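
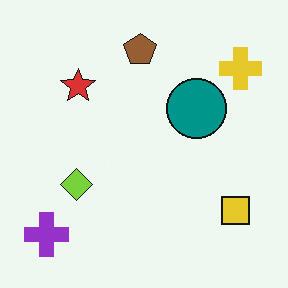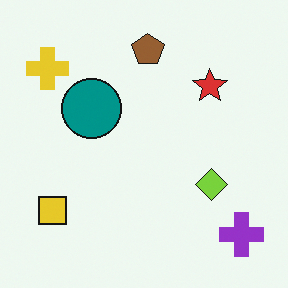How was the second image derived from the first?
The transformation is: flipped horizontally (left ↔ right).

The purple cross is in the bottom-left of the first image and the bottom-right of the second — shapes on opposite sides of the vertical midline have swapped in a mirror flip.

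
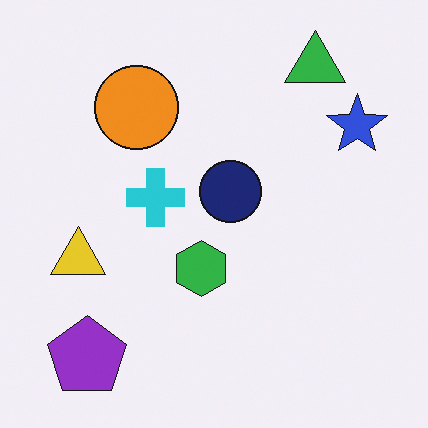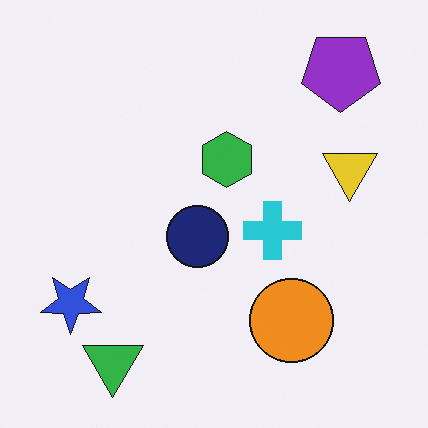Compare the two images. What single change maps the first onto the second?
It was rotated 180°.

The purple pentagon sits in the bottom-left of the first image and the top-right of the second — consistent with a whole-image 180° rotation.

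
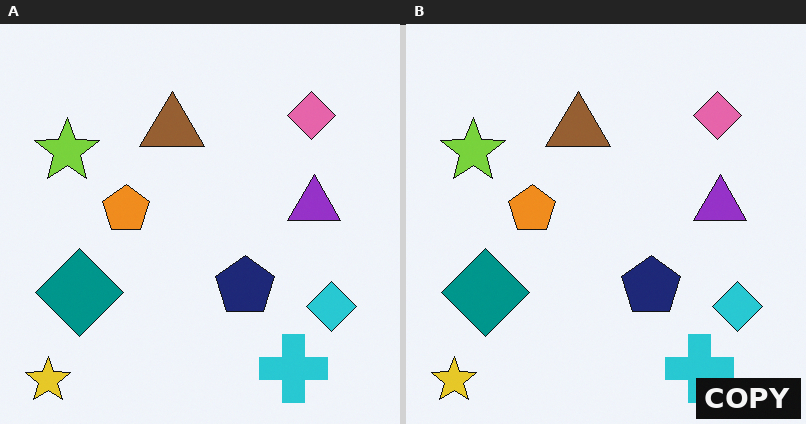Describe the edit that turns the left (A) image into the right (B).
The right (B) image is the left (A) watermarked with the text "COPY" in the lower-right corner.

A dark label reading "COPY" appears in the lower-right corner.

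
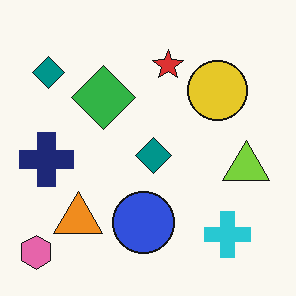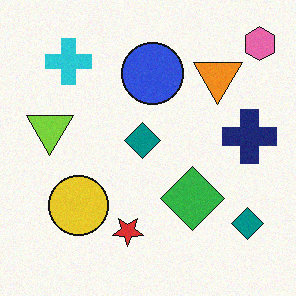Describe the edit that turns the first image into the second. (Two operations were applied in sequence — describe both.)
This is the original image degraded with a light layer of grain, then rotated 180°.

Random speckle covers the whole image, including the flat background. The pink hexagon sits in the bottom-left of the first image and the top-right of the second — consistent with a whole-image 180° rotation.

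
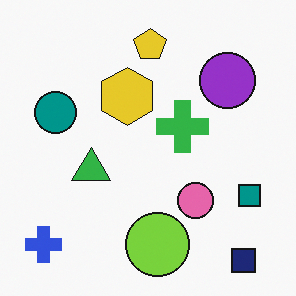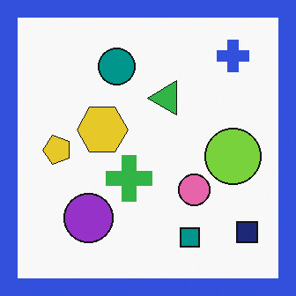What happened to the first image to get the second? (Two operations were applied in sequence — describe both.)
The second image is the first transposed (reflected across the top-left ↔ bottom-right diagonal), then framed with a blue border.

Shapes have swapped their row and column positions — what was in the top-right is now in the bottom-left — a diagonal reflection. A solid blue frame runs around the edge of the second image, with the content slightly shrunk inside it.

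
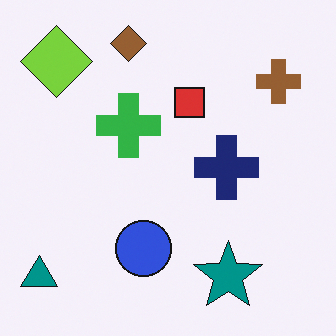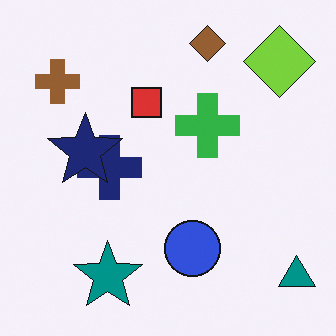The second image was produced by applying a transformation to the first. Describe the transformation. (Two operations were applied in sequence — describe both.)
The second image is the first flipped horizontally (left ↔ right), then overlaid with an additional navy star.

The teal triangle is in the bottom-left of the first image and the bottom-right of the second — shapes on opposite sides of the vertical midline have swapped in a mirror flip. A navy star appears in the second image that is absent from the first.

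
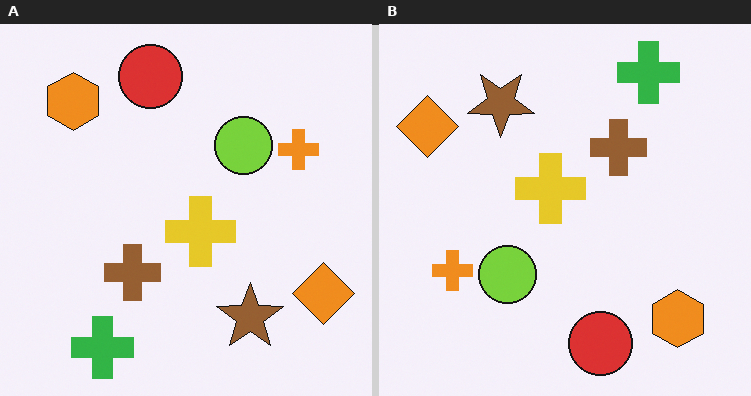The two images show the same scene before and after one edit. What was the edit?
The transformation is: rotated 180°.

The green cross sits in the bottom-left of the left (A) image and the top-right of the right (B) — consistent with a whole-image 180° rotation.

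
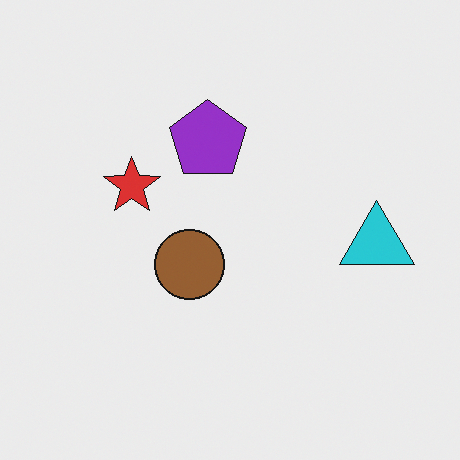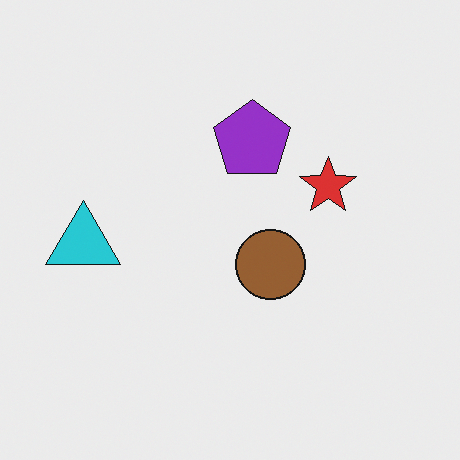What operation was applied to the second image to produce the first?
The first image is the second flipped horizontally (left ↔ right).

The cyan triangle is in the left of the second image and the right of the first — shapes on opposite sides of the vertical midline have swapped in a mirror flip.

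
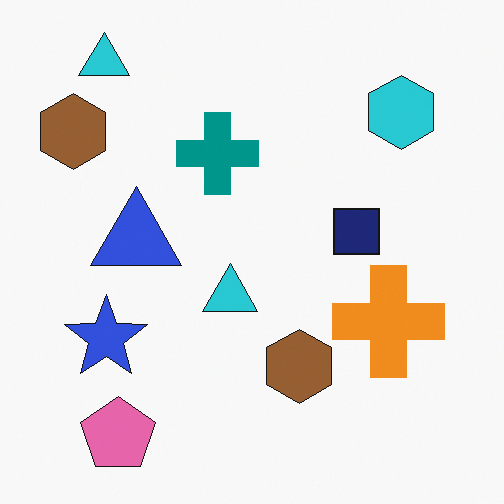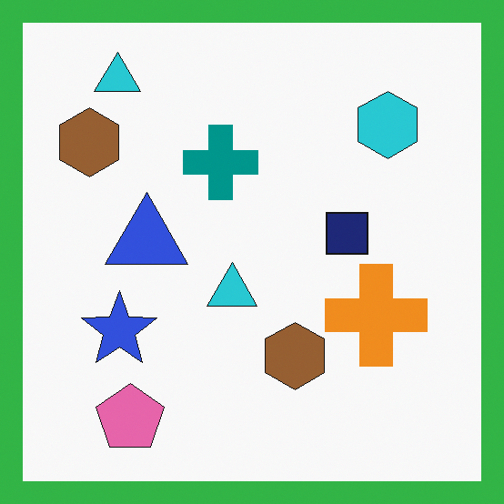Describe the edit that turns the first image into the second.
The transformation is: framed with a green border.

A solid green frame runs around the edge of the second image, with the content slightly shrunk inside it.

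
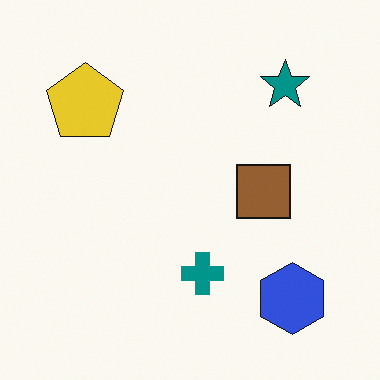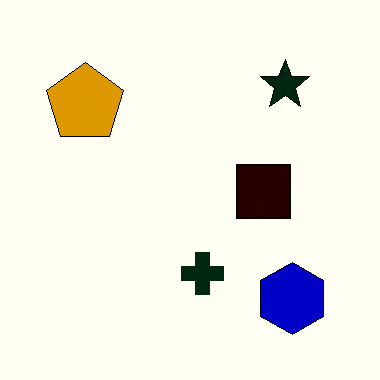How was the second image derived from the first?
The transformation is: boosted in contrast.

Tones are pushed away from mid-grey across the whole image — a global contrast change.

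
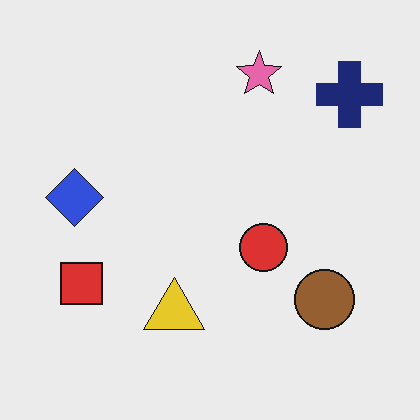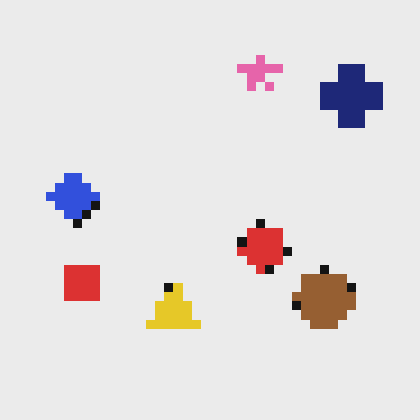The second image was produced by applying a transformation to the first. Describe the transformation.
This is the original image coarsely pixelated.

Shapes are reduced to large square blocks; fine edges and outlines are lost — a downscale-then-upscale (mosaic) effect.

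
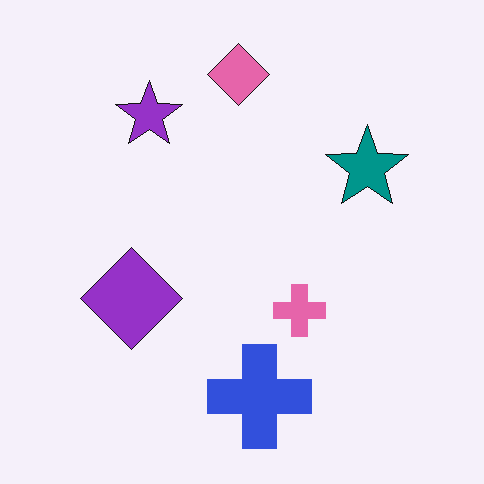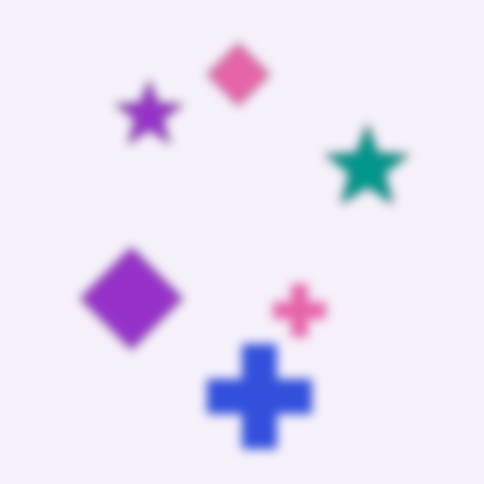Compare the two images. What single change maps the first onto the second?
Strongly gaussian-blurred.

Shape edges and outlines are uniformly softened across the whole image.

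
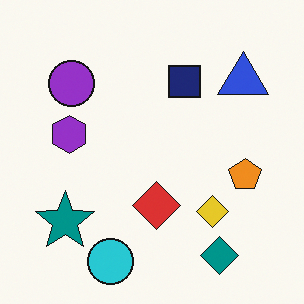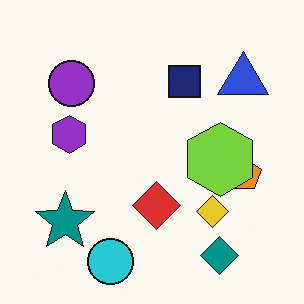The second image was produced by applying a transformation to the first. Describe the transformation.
The transformation is: overlaid with an additional lime hexagon.

A lime hexagon appears in the second image that is absent from the first.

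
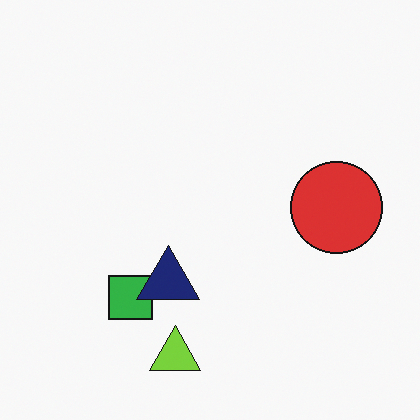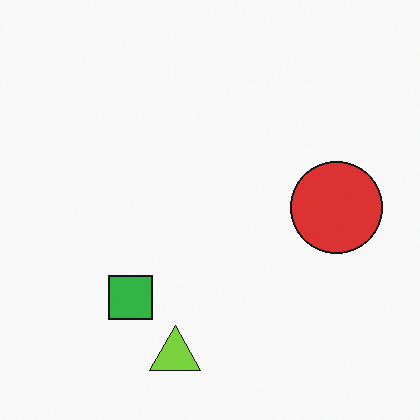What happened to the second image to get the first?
The transformation is: overlaid with an additional navy triangle.

A navy triangle appears in the first image that is absent from the second.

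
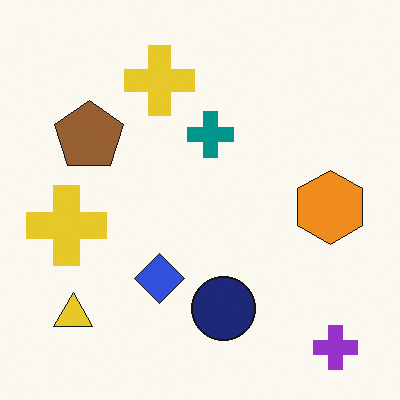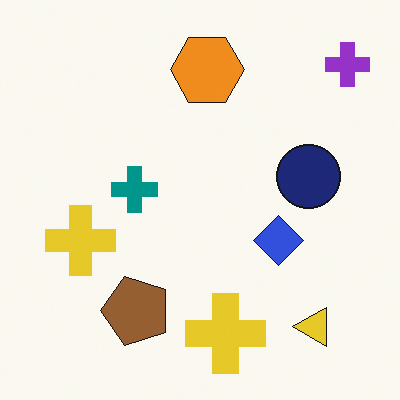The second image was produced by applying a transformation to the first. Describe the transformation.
Rotated 90° counter-clockwise.

The purple cross sits in the bottom-right of the first image and the top-right of the second — consistent with a whole-image 90° counter-clockwise rotation.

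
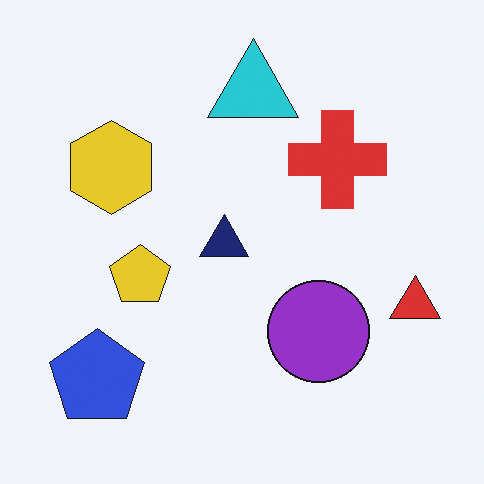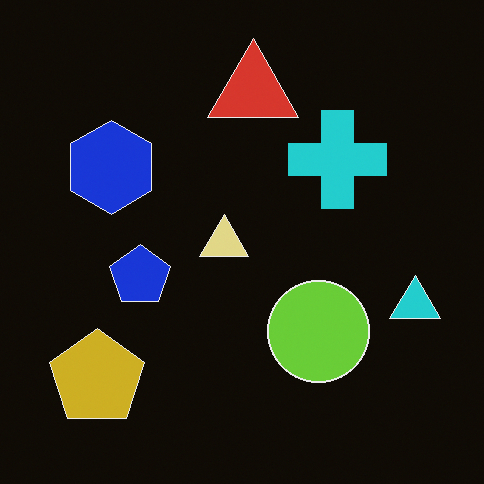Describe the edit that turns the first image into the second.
Color-inverted (negative).

The light background has become dark and every shape's color is its complement — a photographic negative.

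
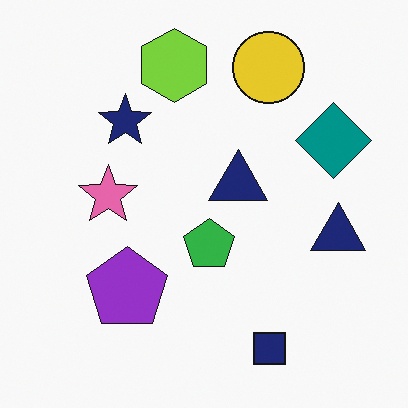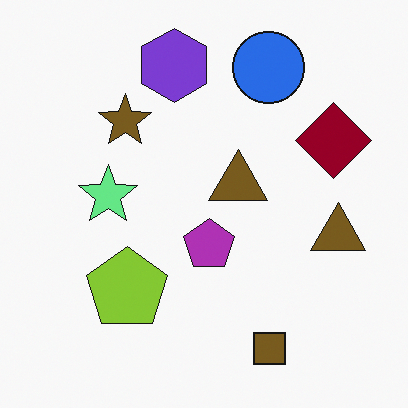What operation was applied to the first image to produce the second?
The transformation is: hue-shifted by a large amount.

Every shape's color has rotated by the same amount around the hue wheel — a uniform hue shift.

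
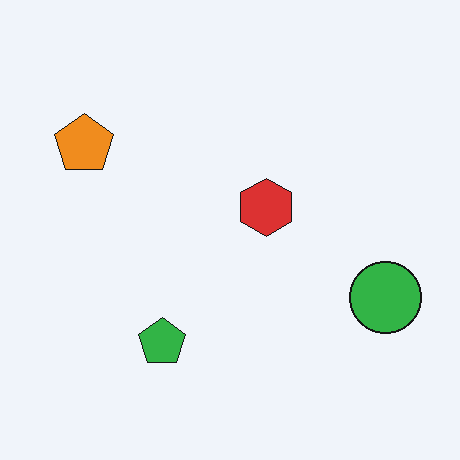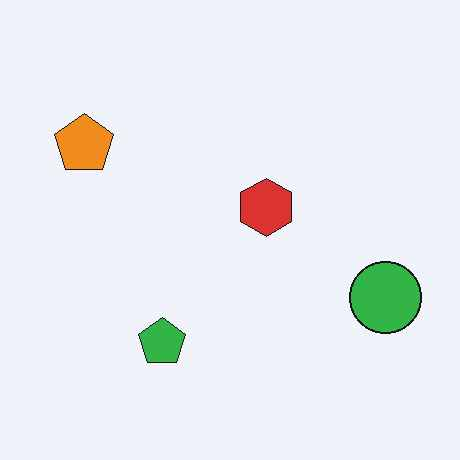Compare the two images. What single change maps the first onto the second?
The image was JPEG-compressed with visible artifacts.

Blocky 8×8 compression artifacts appear around shape edges and the flat background shows ringing — characteristic JPEG degradation.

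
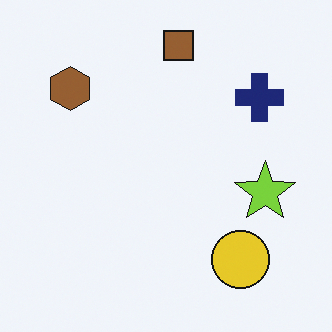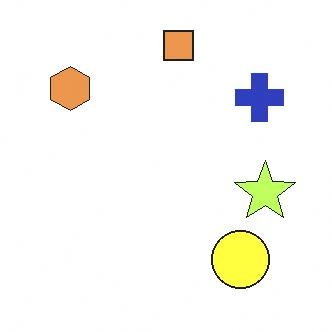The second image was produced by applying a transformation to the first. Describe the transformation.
The transformation is: brightened a lot.

Every pixel — background and shapes alike — is uniformly brightened.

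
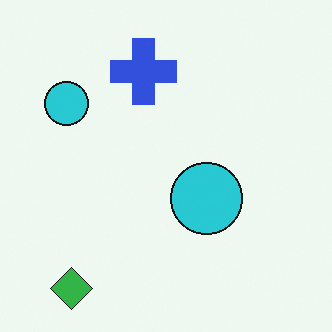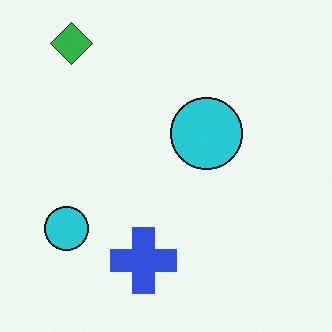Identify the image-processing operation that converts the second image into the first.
It was flipped vertically (top ↔ bottom).

The green diamond is in the top-left of the second image and the bottom-left of the first — shapes on opposite sides of the horizontal midline have swapped in a mirror flip.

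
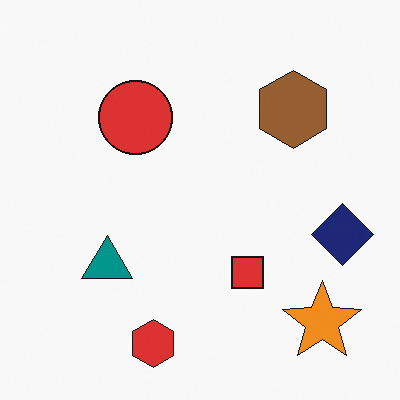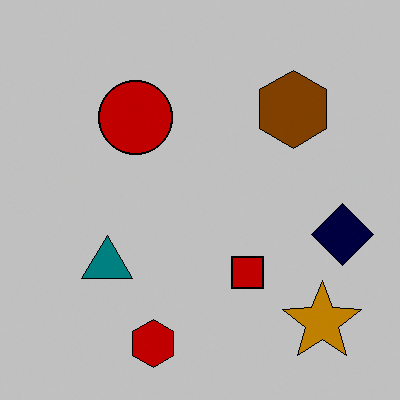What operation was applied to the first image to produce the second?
Heavily posterized to just a handful of flat colors.

Each flat color has snapped to a coarser quantized level — most visibly, the near-white background has dropped to a flat grey.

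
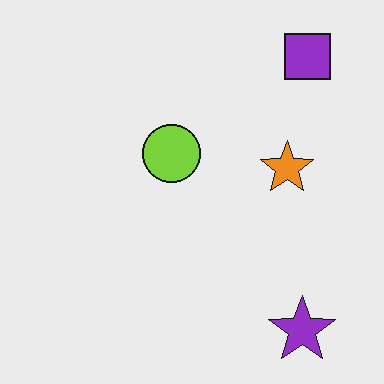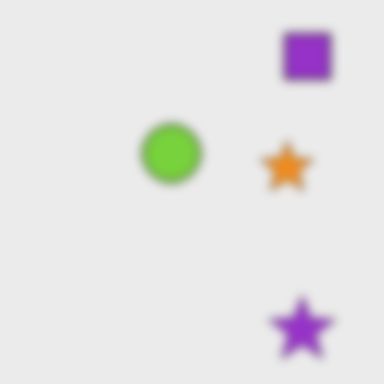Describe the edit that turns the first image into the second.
Heavily blurred.

Shape edges and outlines are uniformly softened across the whole image.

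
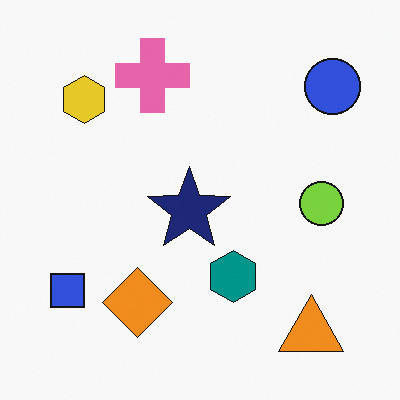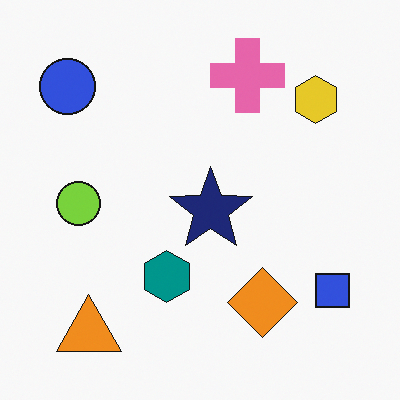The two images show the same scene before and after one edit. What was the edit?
The transformation is: flipped horizontally (left ↔ right).

The blue square is in the bottom-left of the first image and the bottom-right of the second — shapes on opposite sides of the vertical midline have swapped in a mirror flip.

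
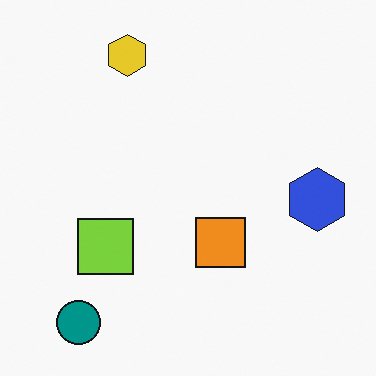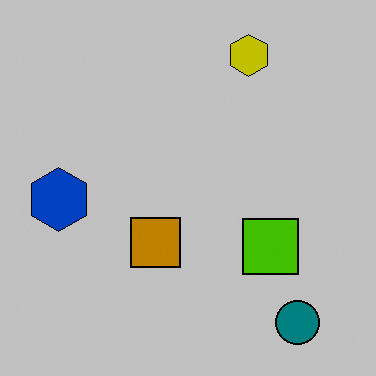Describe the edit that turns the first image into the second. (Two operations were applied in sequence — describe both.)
This is the original image aggressively posterized, then flipped horizontally (left ↔ right).

Each flat color has snapped to a coarser quantized level — most visibly, the near-white background has dropped to a flat grey. The blue hexagon is in the right of the first image and the left of the second — shapes on opposite sides of the vertical midline have swapped in a mirror flip.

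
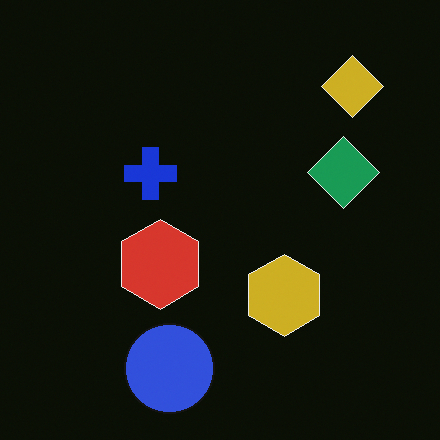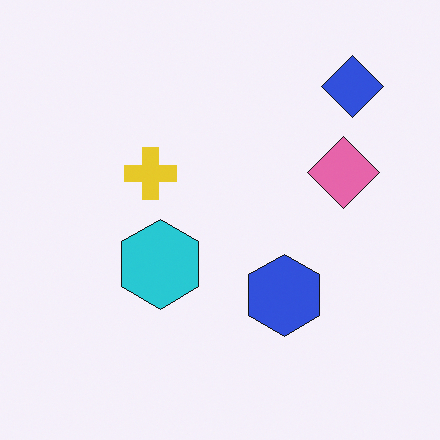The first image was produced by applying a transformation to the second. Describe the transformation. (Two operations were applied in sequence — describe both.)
The transformation is: color-inverted (negative), then overlaid with an additional blue circle.

The light background has become dark and every shape's color is its complement — a photographic negative. A blue circle appears in the first image that is absent from the second.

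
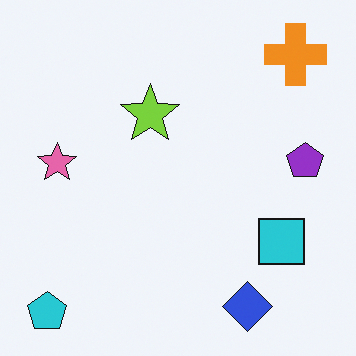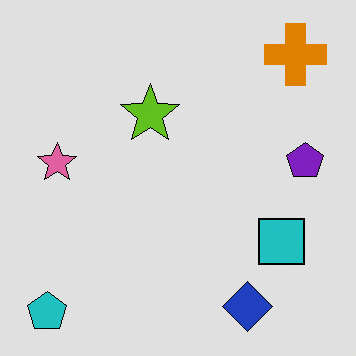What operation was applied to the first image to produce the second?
The transformation is: moderately posterized.

Each flat color has snapped to a coarser quantized level — most visibly, the near-white background has dropped to a flat grey.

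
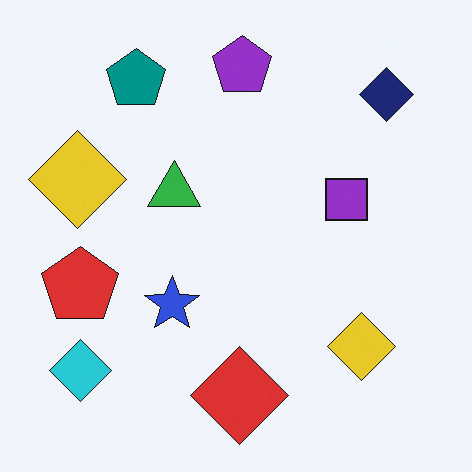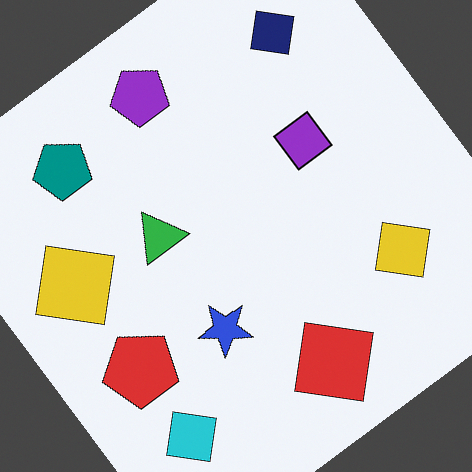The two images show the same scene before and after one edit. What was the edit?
The image was rotated counter-clockwise by a large amount — several tens of degrees.

Every shape is tilted by the same angle and the image corners show triangular fill wedges — a whole-image rotation by a non-right angle.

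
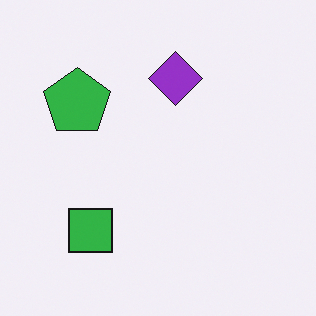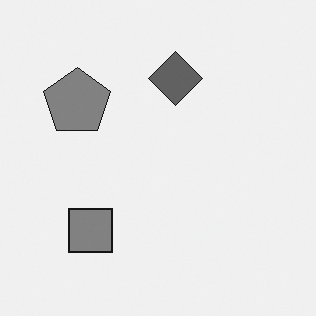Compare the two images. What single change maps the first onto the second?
The second image is the first converted to grayscale.

All color is removed — every shape is now a shade of grey.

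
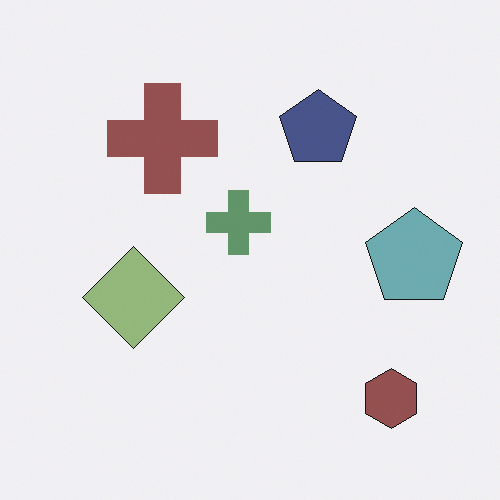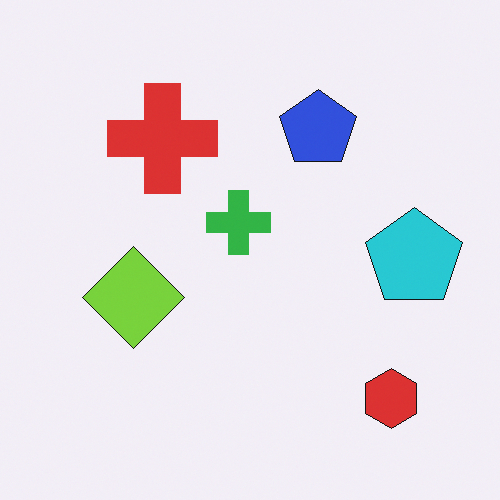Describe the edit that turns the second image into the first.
The image was heavily desaturated.

All colors are more muted and greyish — a global saturation change.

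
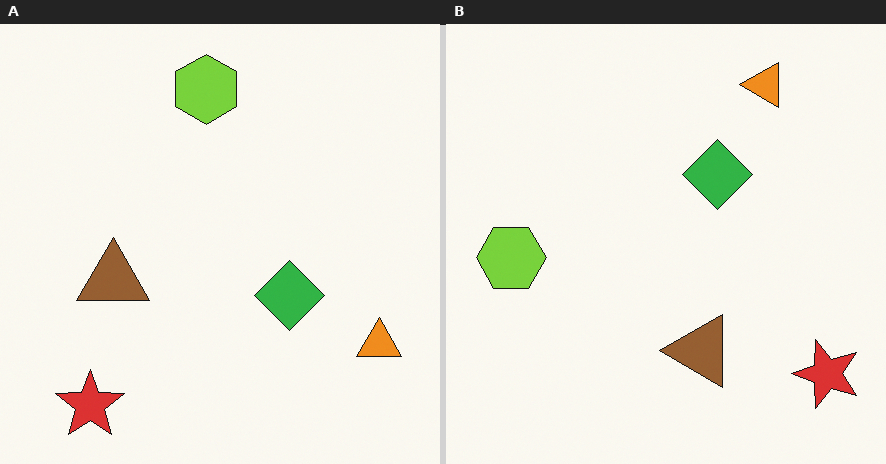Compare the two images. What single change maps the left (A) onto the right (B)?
This is the original image rotated 90° counter-clockwise.

The red star sits in the bottom-left of the left (A) image and the bottom-right of the right (B) — consistent with a whole-image 90° counter-clockwise rotation.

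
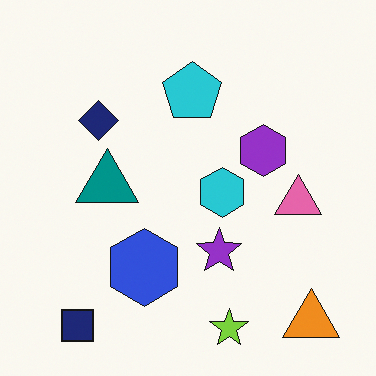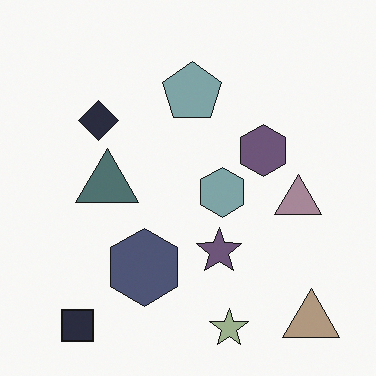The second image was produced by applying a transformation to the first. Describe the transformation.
This is the original image heavily desaturated.

All colors are more muted and greyish — a global saturation change.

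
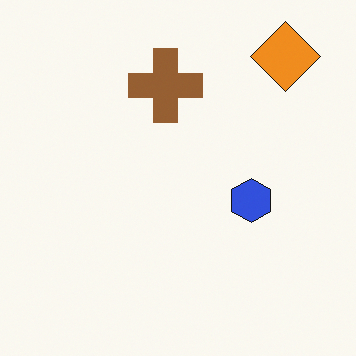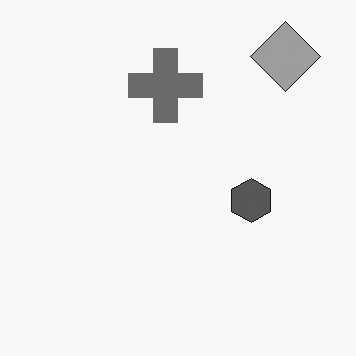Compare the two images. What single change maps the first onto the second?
It was converted to grayscale.

All color is removed — every shape is now a shade of grey.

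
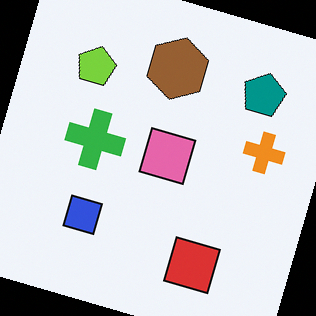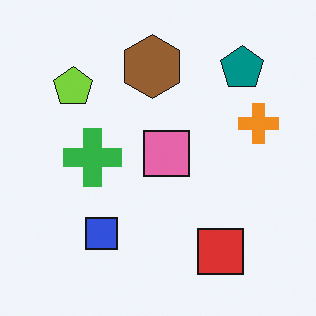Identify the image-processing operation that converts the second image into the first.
The transformation is: rotated clockwise by a moderate amount.

Every shape is tilted by the same angle and the image corners show triangular fill wedges — a whole-image rotation by a non-right angle.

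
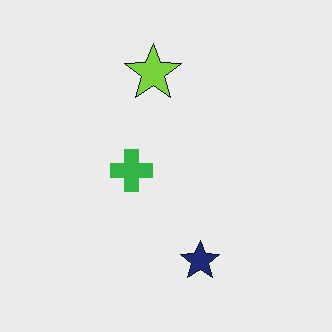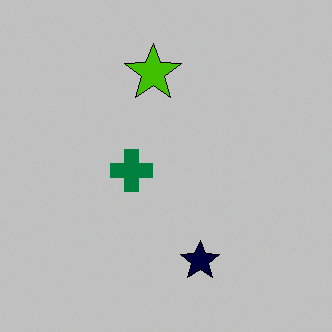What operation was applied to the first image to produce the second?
The second image is the first heavily posterized to just a handful of flat colors.

Each flat color has snapped to a coarser quantized level — most visibly, the near-white background has dropped to a flat grey.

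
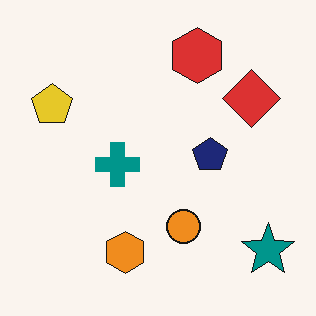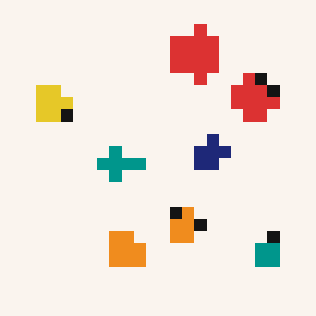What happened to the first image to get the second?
The second image is the first coarsely pixelated.

Shapes are reduced to large square blocks; fine edges and outlines are lost — a downscale-then-upscale (mosaic) effect.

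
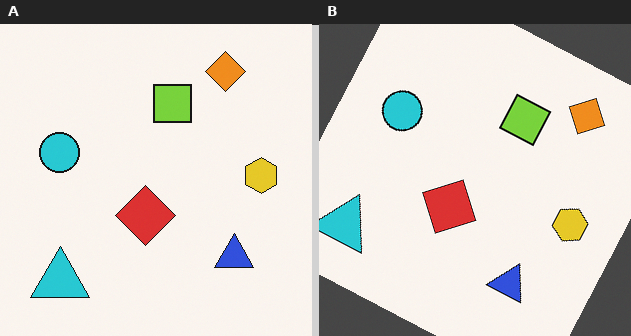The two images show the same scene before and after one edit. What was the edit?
The image was rotated clockwise by a moderate amount.

Every shape is tilted by the same angle and the image corners show triangular fill wedges — a whole-image rotation by a non-right angle.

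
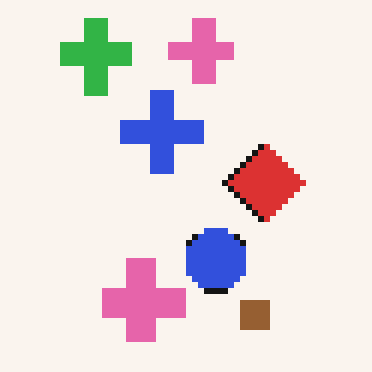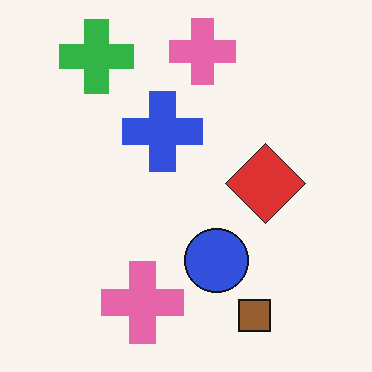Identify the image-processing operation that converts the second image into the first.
This is the original image moderately pixelated.

Shapes are reduced to large square blocks; fine edges and outlines are lost — a downscale-then-upscale (mosaic) effect.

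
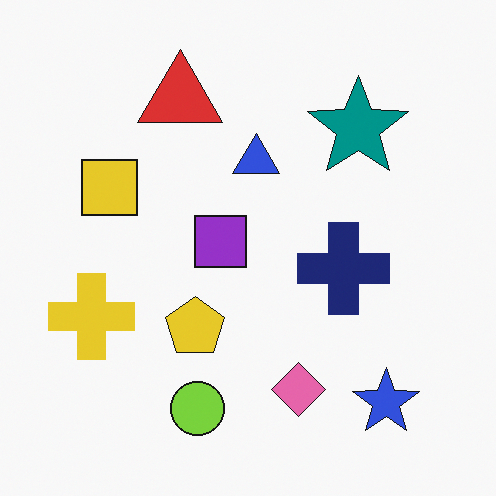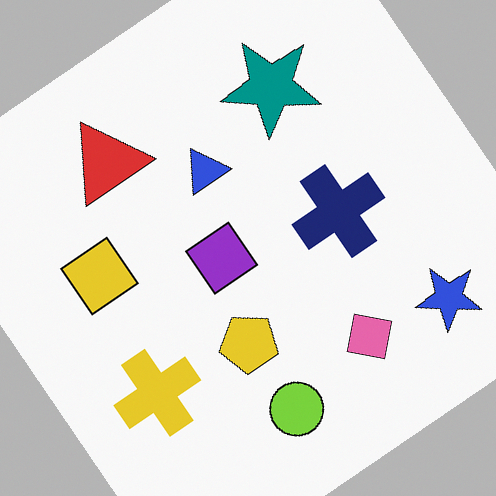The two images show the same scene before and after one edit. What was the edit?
This is the original image rotated counter-clockwise by a large amount — several tens of degrees.

Every shape is tilted by the same angle and the image corners show triangular fill wedges — a whole-image rotation by a non-right angle.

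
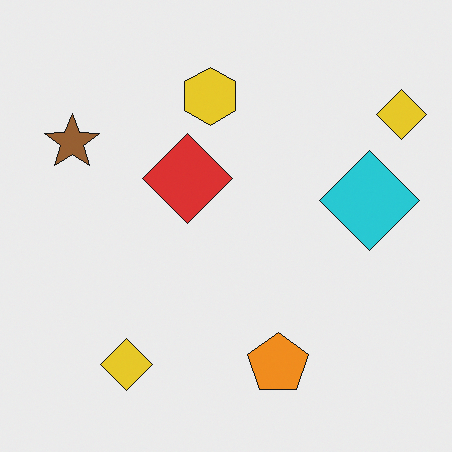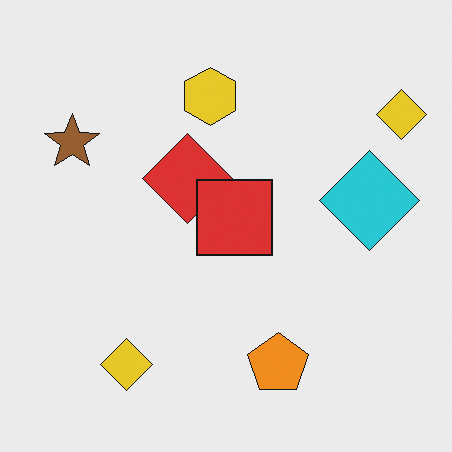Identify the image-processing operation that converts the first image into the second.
The image was overlaid with an additional red square.

A red square appears in the second image that is absent from the first.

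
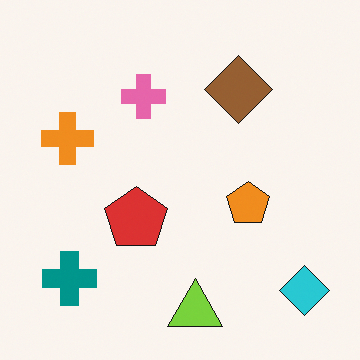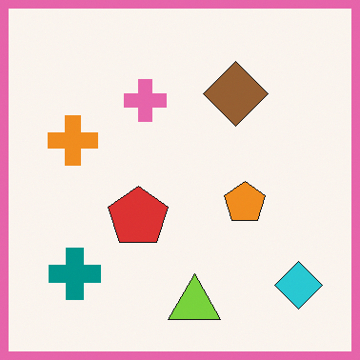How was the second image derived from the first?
The transformation is: framed with a pink border.

A solid pink frame runs around the edge of the second image, with the content slightly shrunk inside it.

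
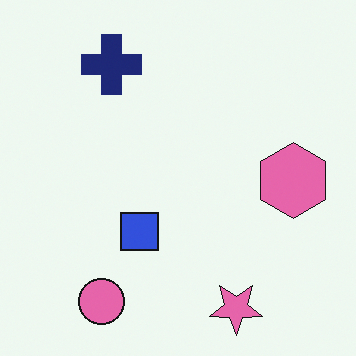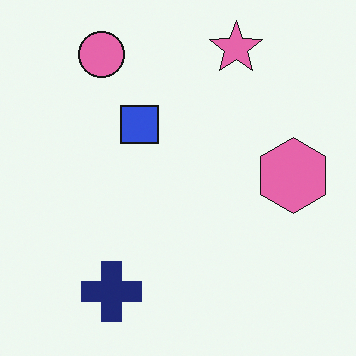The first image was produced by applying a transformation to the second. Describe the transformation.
The first image is the second flipped vertically (top ↔ bottom).

The pink star is in the top of the second image and the bottom of the first — shapes on opposite sides of the horizontal midline have swapped in a mirror flip.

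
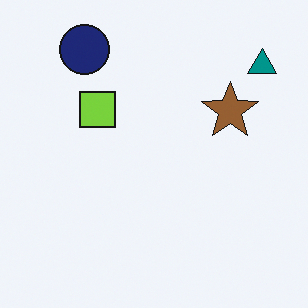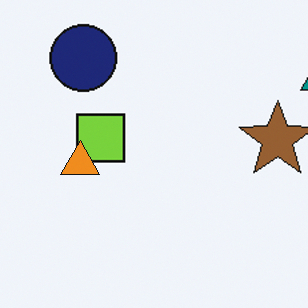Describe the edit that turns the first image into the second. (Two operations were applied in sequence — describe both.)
The image was cropped slightly and scaled back up, then overlaid with an additional orange triangle.

The visible shapes are larger and the field of view is narrower; shapes near the original edges may be partly or wholly outside the frame — a crop-and-rescale. An orange triangle appears in the second image that is absent from the first.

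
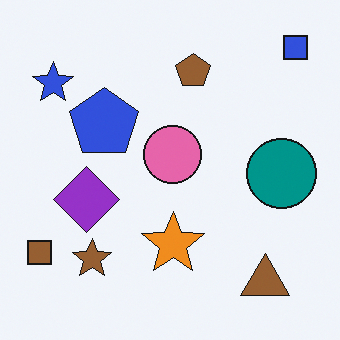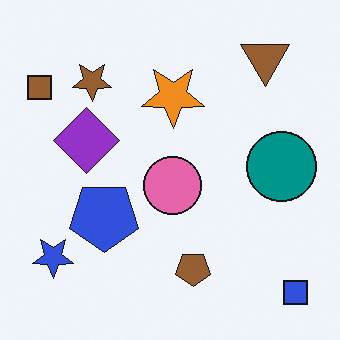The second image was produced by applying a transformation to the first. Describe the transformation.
The second image is the first flipped vertically (top ↔ bottom).

The blue square is in the top-right of the first image and the bottom-right of the second — shapes on opposite sides of the horizontal midline have swapped in a mirror flip.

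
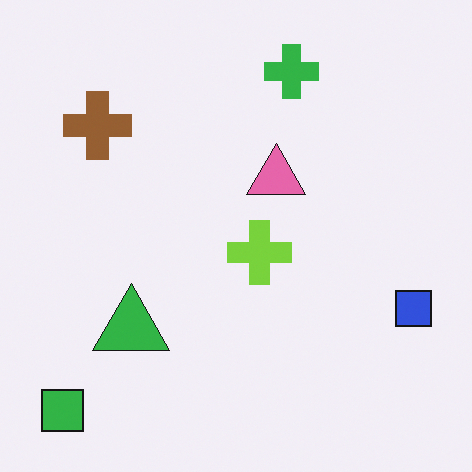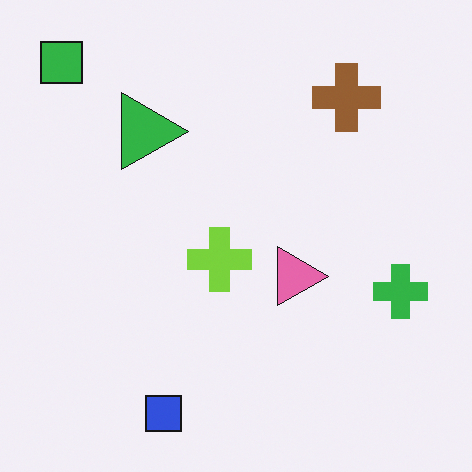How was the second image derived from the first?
Rotated 90° clockwise.

The green square sits in the bottom-left of the first image and the top-left of the second — consistent with a whole-image 90° clockwise rotation.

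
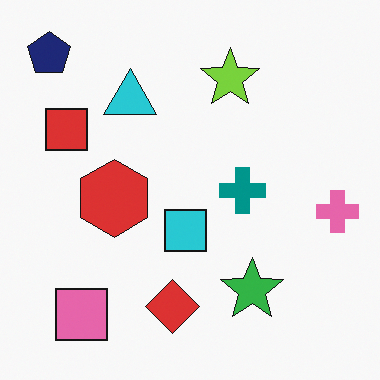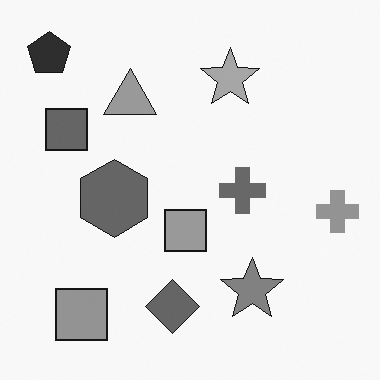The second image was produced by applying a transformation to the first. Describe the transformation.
Converted to grayscale.

All color is removed — every shape is now a shade of grey.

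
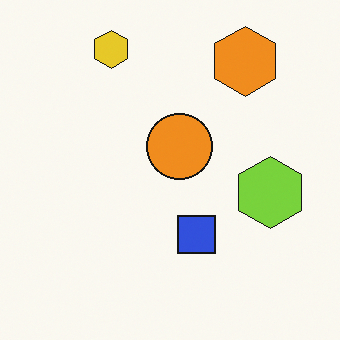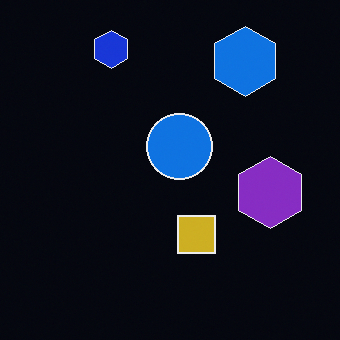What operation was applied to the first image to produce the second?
It was color-inverted (negative).

The light background has become dark and every shape's color is its complement — a photographic negative.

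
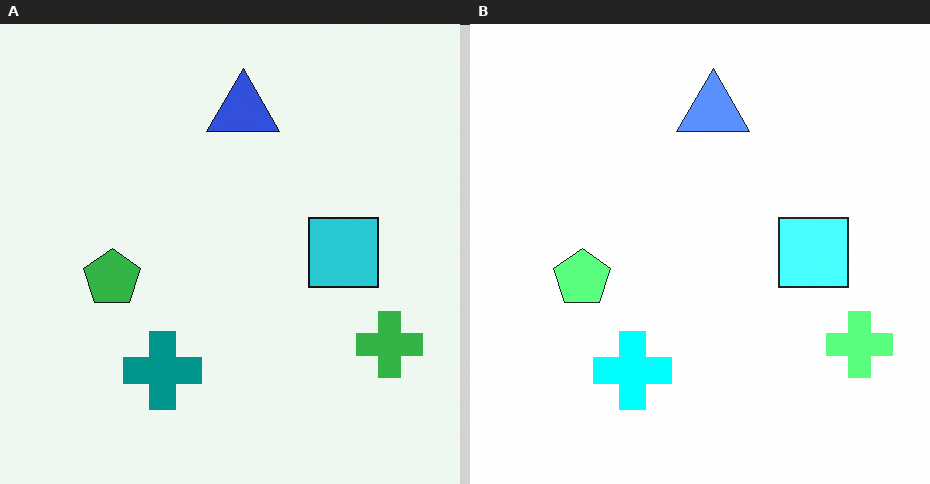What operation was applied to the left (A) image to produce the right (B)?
This is the original image brightened a lot.

Every pixel — background and shapes alike — is uniformly brightened.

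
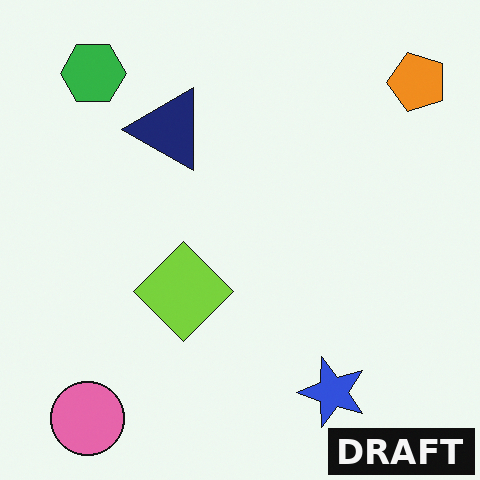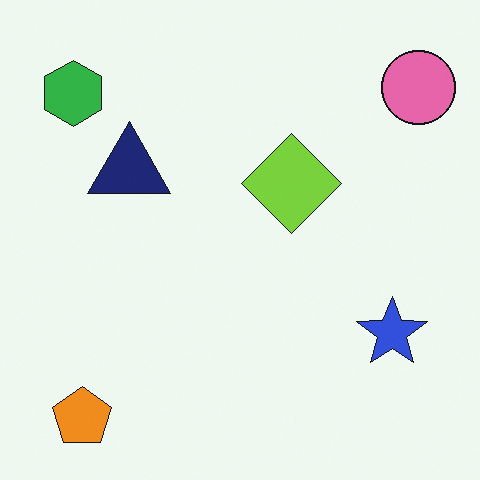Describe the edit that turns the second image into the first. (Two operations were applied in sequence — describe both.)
It was transposed (reflected across the top-left ↔ bottom-right diagonal), then watermarked with the text "DRAFT" in the lower-right corner.

Shapes have swapped their row and column positions — what was in the top-right is now in the bottom-left — a diagonal reflection. A dark label reading "DRAFT" appears in the lower-right corner.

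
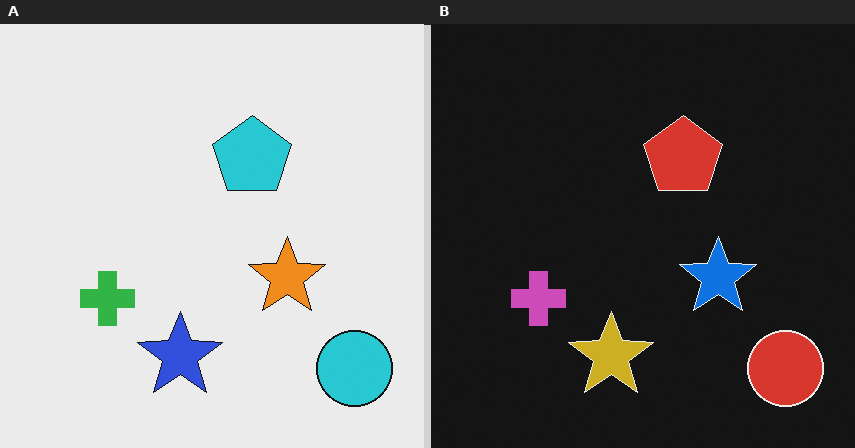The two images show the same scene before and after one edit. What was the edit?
It was color-inverted (negative).

The light background has become dark and every shape's color is its complement — a photographic negative.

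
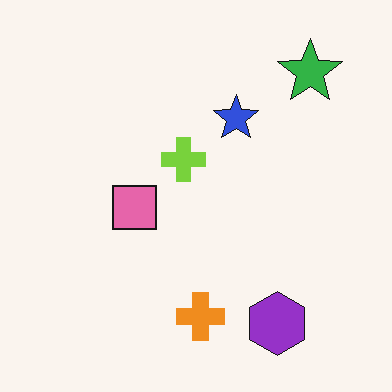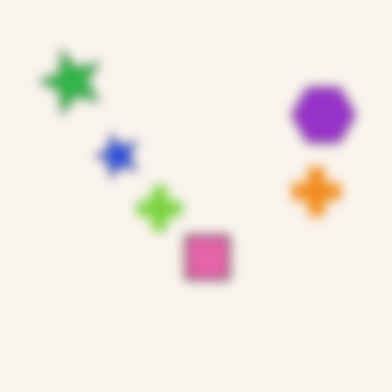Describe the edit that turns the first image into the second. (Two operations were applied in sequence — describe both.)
It was heavily blurred, then rotated 90° counter-clockwise.

Shape edges and outlines are uniformly softened across the whole image. The green star sits in the top-right of the first image and the top-left of the second — consistent with a whole-image 90° counter-clockwise rotation.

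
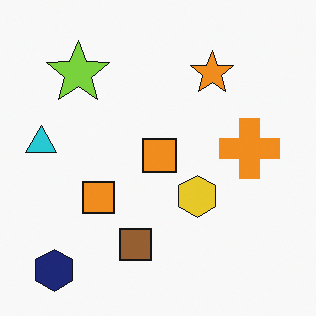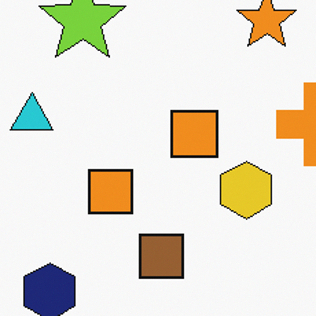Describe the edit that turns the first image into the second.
The transformation is: cropped slightly and scaled back up.

The visible shapes are larger and the field of view is narrower; shapes near the original edges may be partly or wholly outside the frame — a crop-and-rescale.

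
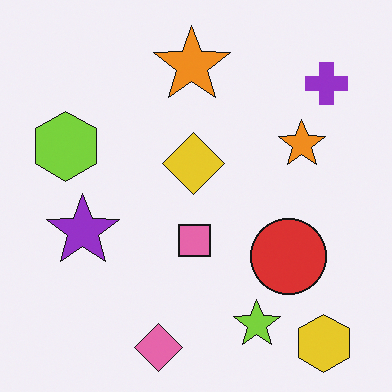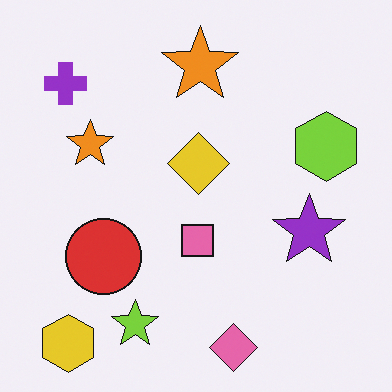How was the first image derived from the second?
Flipped horizontally (left ↔ right).

The purple cross is in the top-left of the second image and the top-right of the first — shapes on opposite sides of the vertical midline have swapped in a mirror flip.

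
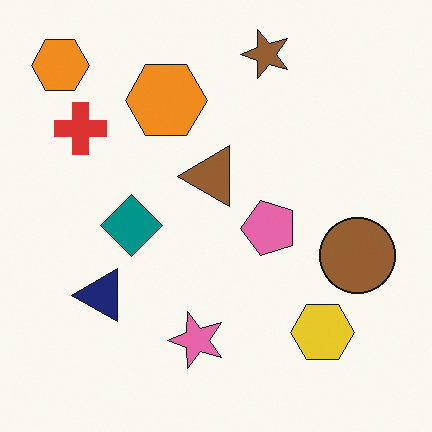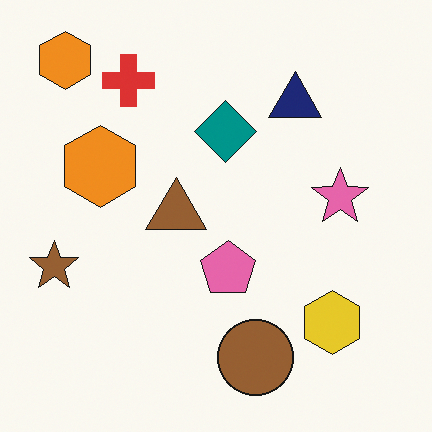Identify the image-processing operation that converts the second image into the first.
It was transposed (reflected across the top-left ↔ bottom-right diagonal).

Shapes have swapped their row and column positions — what was in the top-right is now in the bottom-left — a diagonal reflection.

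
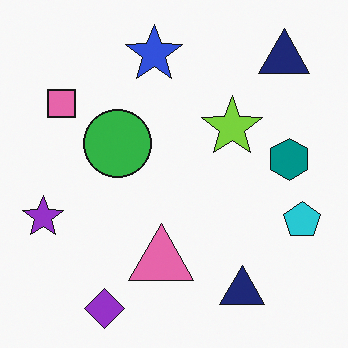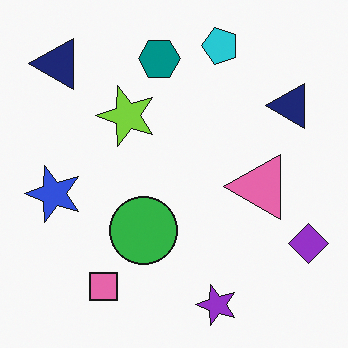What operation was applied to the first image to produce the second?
It was rotated 90° counter-clockwise.

The purple diamond sits in the bottom-left of the first image and the bottom-right of the second — consistent with a whole-image 90° counter-clockwise rotation.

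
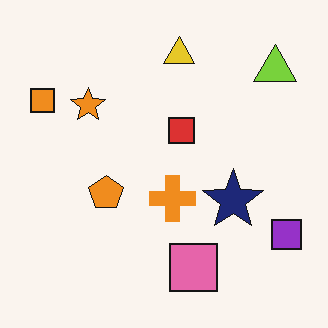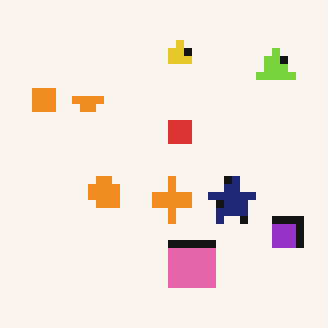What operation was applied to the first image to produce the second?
The transformation is: pixelated into visible square blocks.

Shapes are reduced to large square blocks; fine edges and outlines are lost — a downscale-then-upscale (mosaic) effect.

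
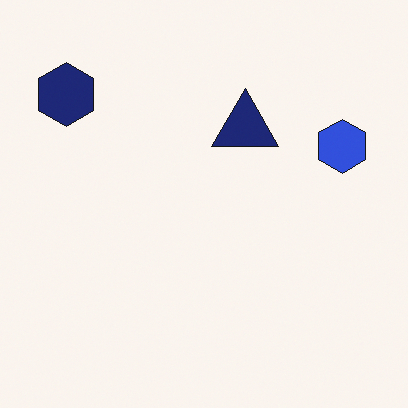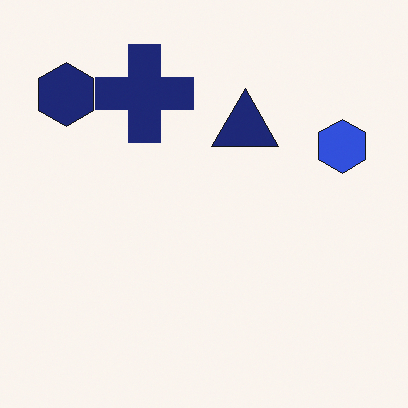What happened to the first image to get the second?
Overlaid with an additional navy cross.

A navy cross appears in the second image that is absent from the first.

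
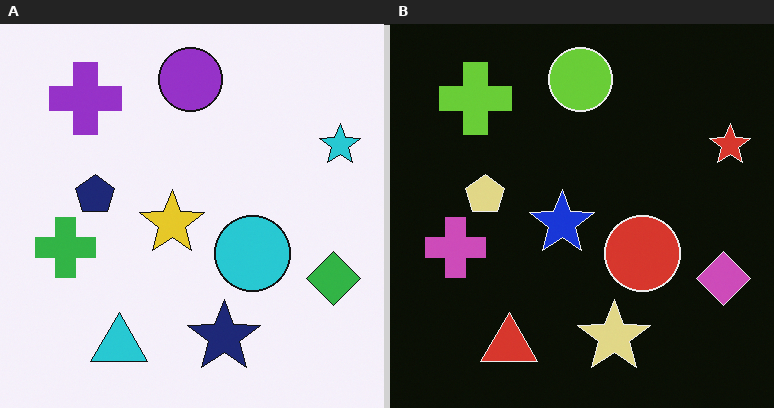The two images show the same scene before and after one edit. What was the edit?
This is the original image color-inverted (negative).

The light background has become dark and every shape's color is its complement — a photographic negative.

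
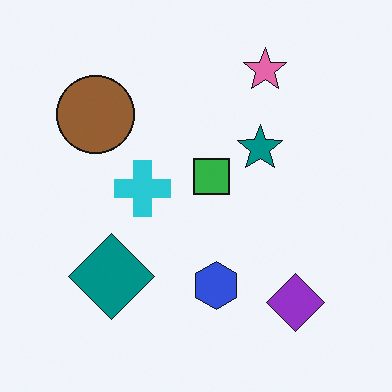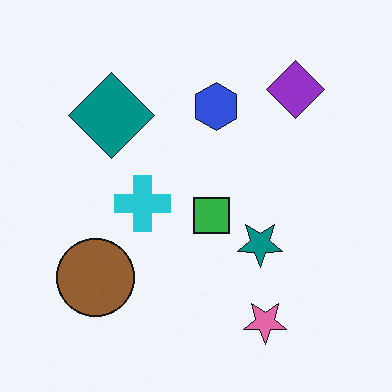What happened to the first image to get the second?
The second image is the first flipped vertically (top ↔ bottom).

The pink star is in the top-right of the first image and the bottom-right of the second — shapes on opposite sides of the horizontal midline have swapped in a mirror flip.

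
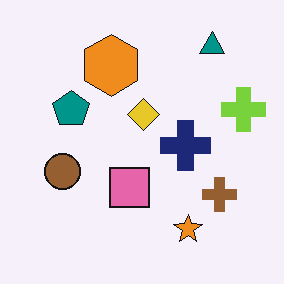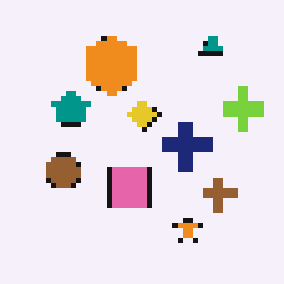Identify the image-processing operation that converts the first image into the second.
The image was mildly pixelated.

Shapes are reduced to large square blocks; fine edges and outlines are lost — a downscale-then-upscale (mosaic) effect.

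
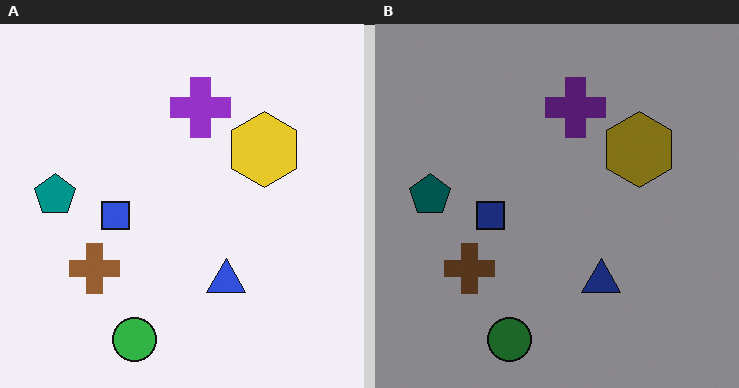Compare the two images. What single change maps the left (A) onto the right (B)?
The transformation is: noticeably darkened.

Every pixel — background and shapes alike — is uniformly darkened.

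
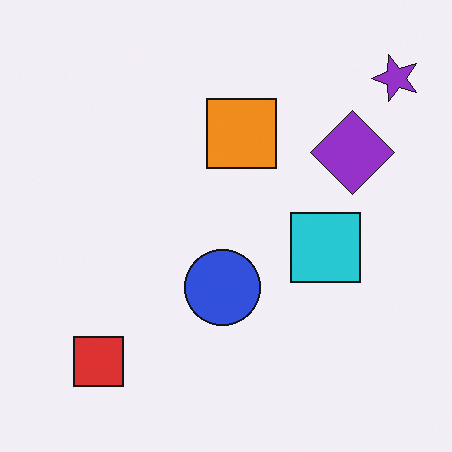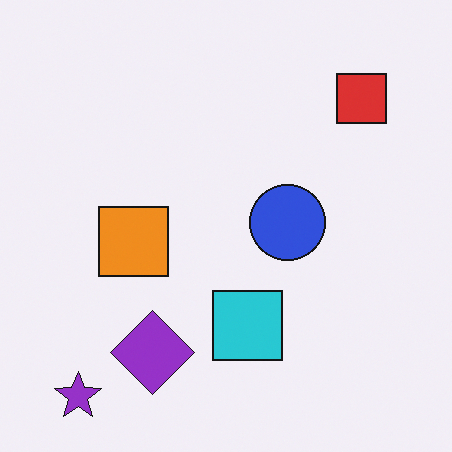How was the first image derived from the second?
The image was transposed (reflected across the top-left ↔ bottom-right diagonal).

Shapes have swapped their row and column positions — what was in the top-right is now in the bottom-left — a diagonal reflection.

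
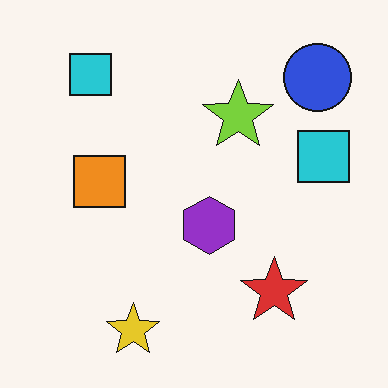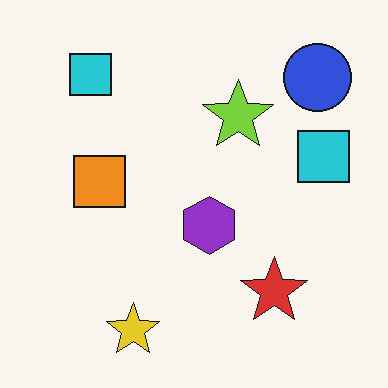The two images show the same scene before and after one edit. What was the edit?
The transformation is: given moderate JPEG compression.

Blocky 8×8 compression artifacts appear around shape edges and the flat background shows ringing — characteristic JPEG degradation.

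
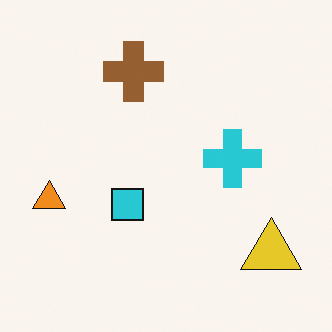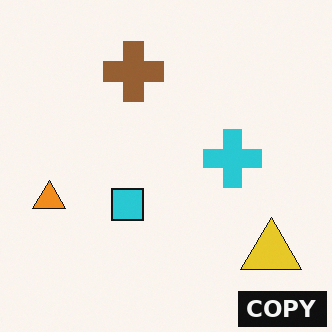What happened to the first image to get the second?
It was watermarked with the text "COPY" in the lower-right corner.

A dark label reading "COPY" appears in the lower-right corner.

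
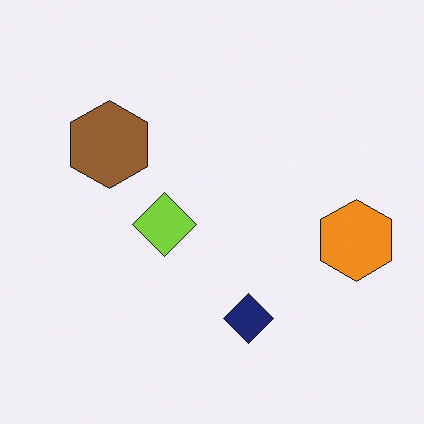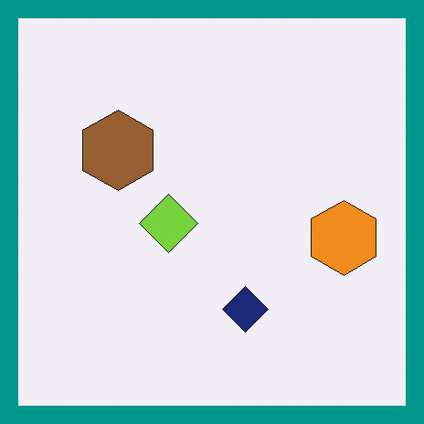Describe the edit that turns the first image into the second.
The image was framed with a teal border.

A solid teal frame runs around the edge of the second image, with the content slightly shrunk inside it.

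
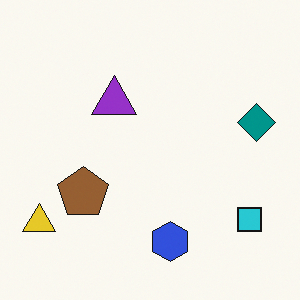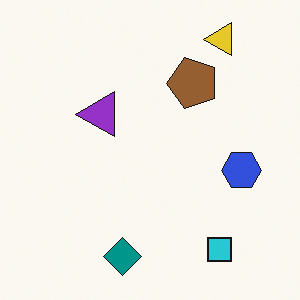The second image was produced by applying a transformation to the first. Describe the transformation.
The image was transposed (reflected across the top-left ↔ bottom-right diagonal).

Shapes have swapped their row and column positions — what was in the top-right is now in the bottom-left — a diagonal reflection.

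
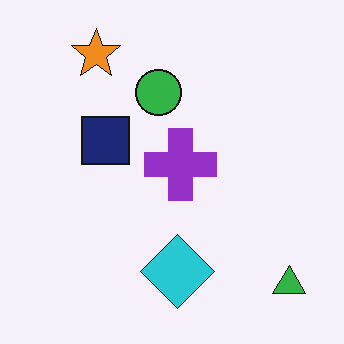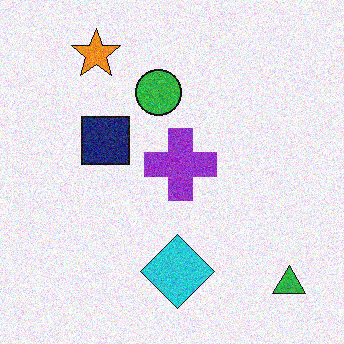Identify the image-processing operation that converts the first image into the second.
This is the original image degraded with visible gaussian noise.

Random speckle covers the whole image, including the flat background.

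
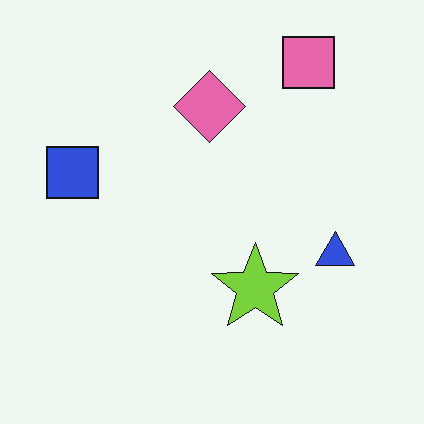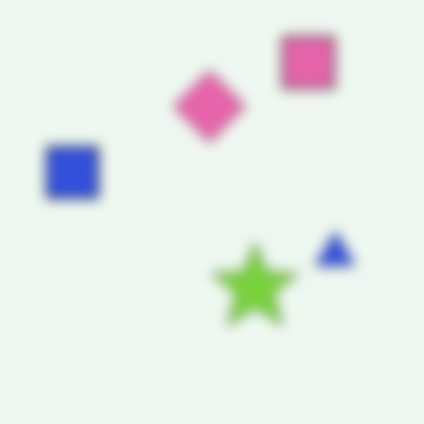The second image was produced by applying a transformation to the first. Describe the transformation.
The transformation is: heavily blurred.

Shape edges and outlines are uniformly softened across the whole image.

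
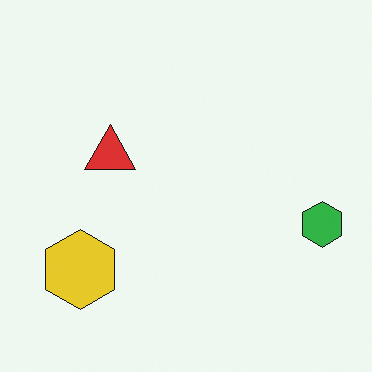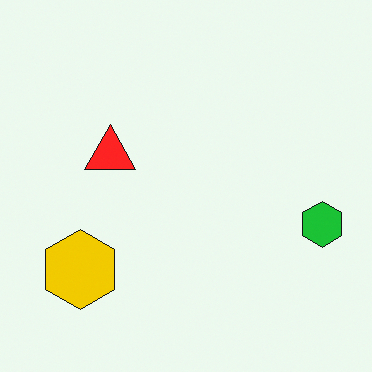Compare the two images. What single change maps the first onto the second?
The transformation is: slightly oversaturated.

All colors are more vivid — a global saturation change.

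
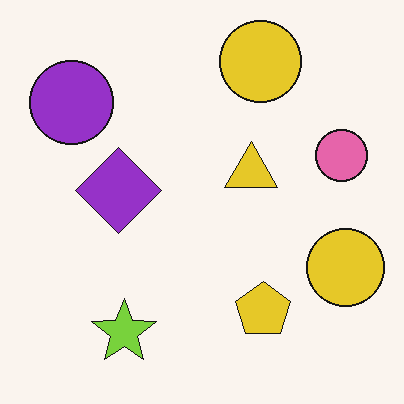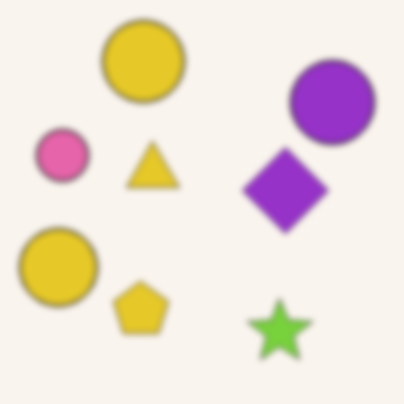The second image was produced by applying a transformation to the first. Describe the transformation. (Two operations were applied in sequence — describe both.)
It was noticeably gaussian-blurred, then flipped horizontally (left ↔ right).

Shape edges and outlines are uniformly softened across the whole image. The pink circle is in the right of the first image and the left of the second — shapes on opposite sides of the vertical midline have swapped in a mirror flip.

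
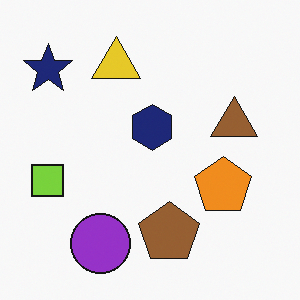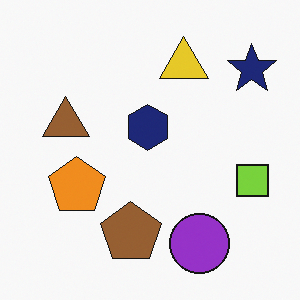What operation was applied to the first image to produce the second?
The second image is the first flipped horizontally (left ↔ right).

The lime square is in the left of the first image and the right of the second — shapes on opposite sides of the vertical midline have swapped in a mirror flip.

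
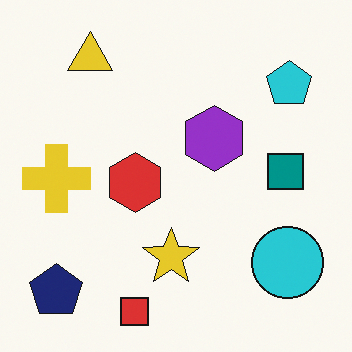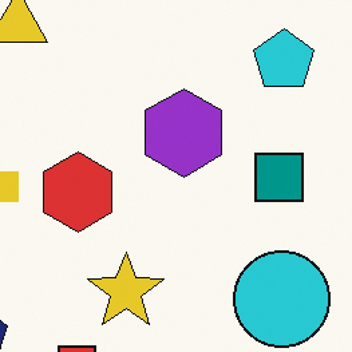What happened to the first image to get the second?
This is the original image cropped slightly and scaled back up.

The visible shapes are larger and the field of view is narrower; shapes near the original edges may be partly or wholly outside the frame — a crop-and-rescale.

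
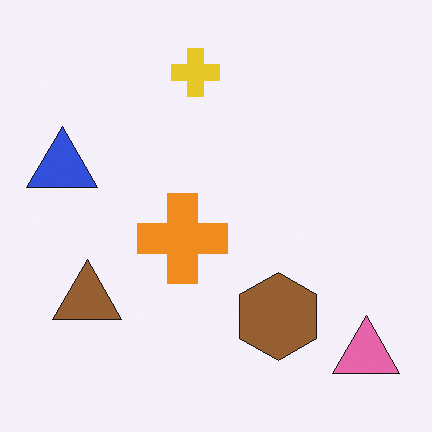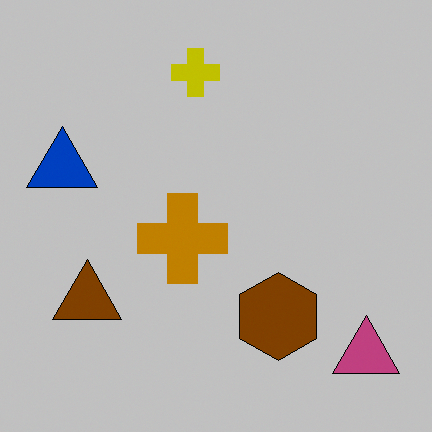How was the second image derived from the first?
It was heavily posterized to just a handful of flat colors.

Each flat color has snapped to a coarser quantized level — most visibly, the near-white background has dropped to a flat grey.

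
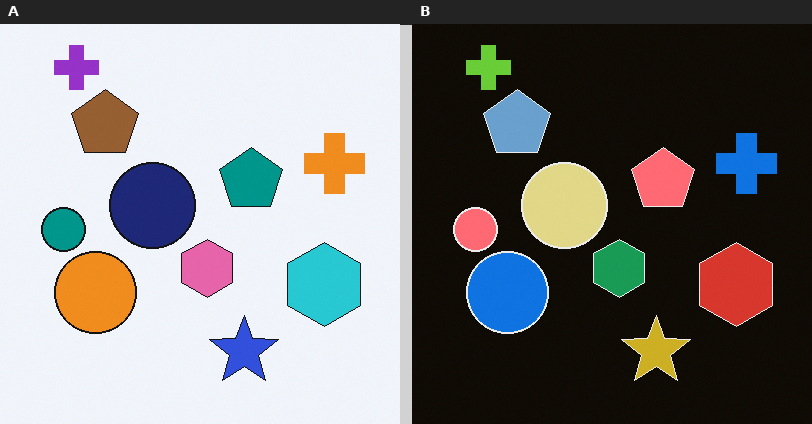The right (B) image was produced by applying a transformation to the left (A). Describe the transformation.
The right (B) image is the left (A) color-inverted (negative).

The light background has become dark and every shape's color is its complement — a photographic negative.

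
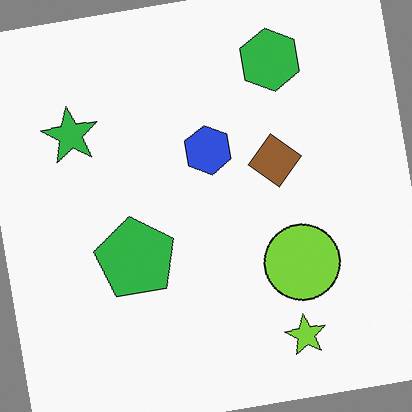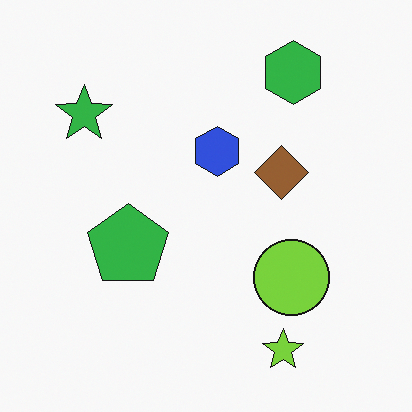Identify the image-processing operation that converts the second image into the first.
This is the original image rotated counter-clockwise by a small amount.

Every shape is tilted by the same angle and the image corners show triangular fill wedges — a whole-image rotation by a non-right angle.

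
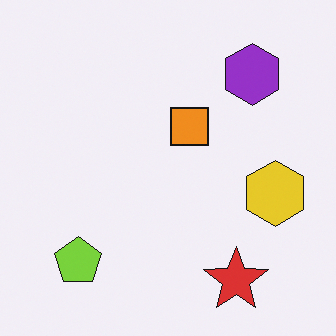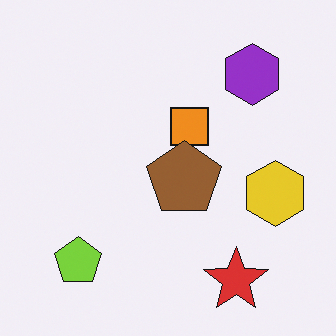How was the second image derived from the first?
The transformation is: overlaid with an additional brown pentagon.

A brown pentagon appears in the second image that is absent from the first.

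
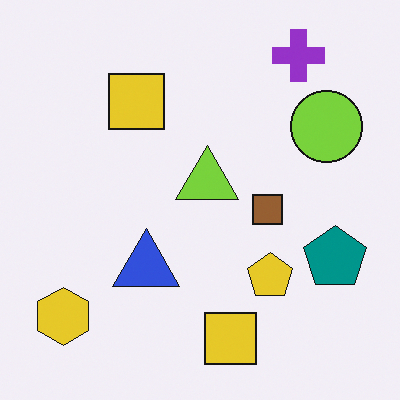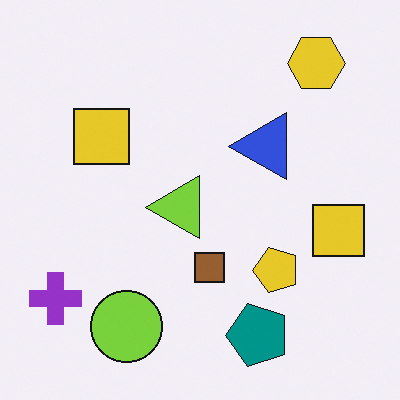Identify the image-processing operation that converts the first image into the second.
The transformation is: transposed (reflected across the top-left ↔ bottom-right diagonal).

Shapes have swapped their row and column positions — what was in the top-right is now in the bottom-left — a diagonal reflection.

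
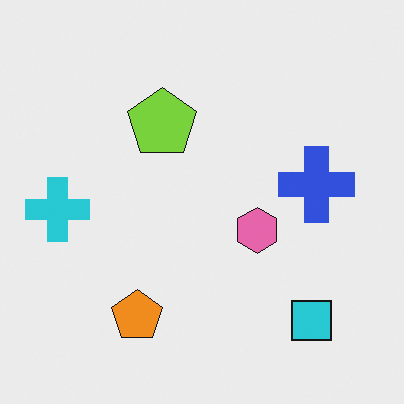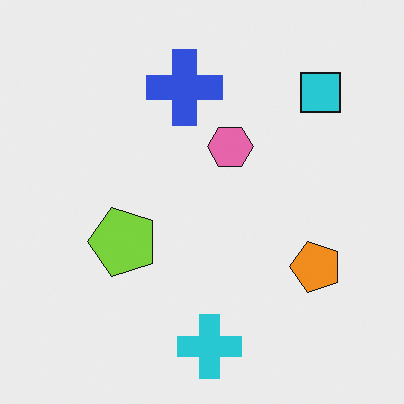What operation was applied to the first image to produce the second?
It was rotated 90° counter-clockwise.

The cyan square sits in the bottom-right of the first image and the top-right of the second — consistent with a whole-image 90° counter-clockwise rotation.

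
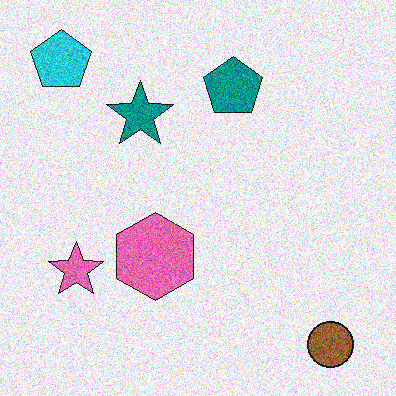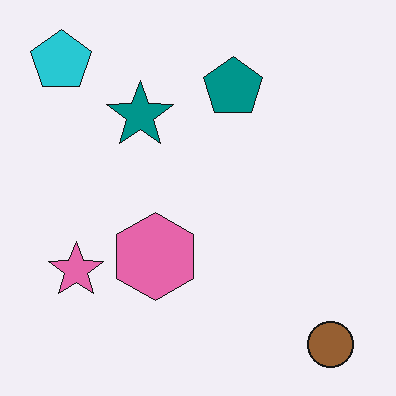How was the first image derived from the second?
The image was degraded with a thick layer of grain.

Random speckle covers the whole image, including the flat background.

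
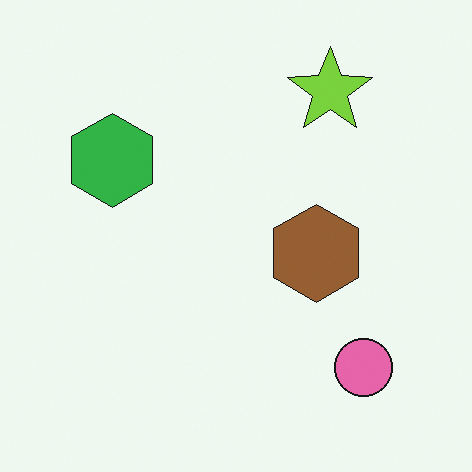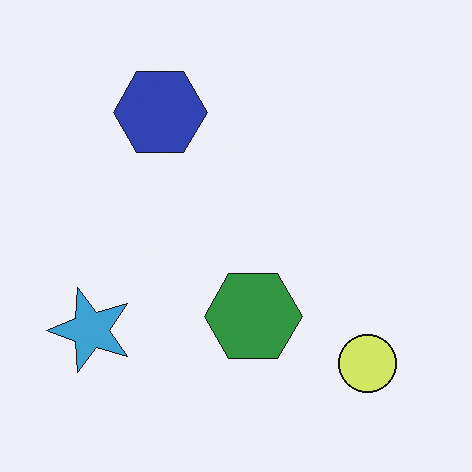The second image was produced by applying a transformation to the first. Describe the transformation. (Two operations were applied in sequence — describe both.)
The second image is the first hue-shifted through roughly a third of the color wheel, then transposed (reflected across the top-left ↔ bottom-right diagonal).

Every shape's color has rotated by the same amount around the hue wheel — a uniform hue shift. Shapes have swapped their row and column positions — what was in the top-right is now in the bottom-left — a diagonal reflection.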